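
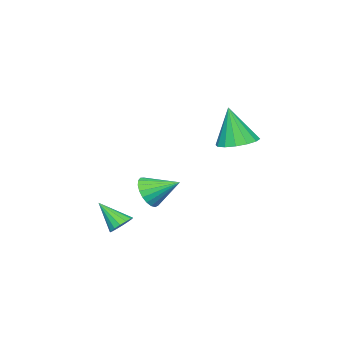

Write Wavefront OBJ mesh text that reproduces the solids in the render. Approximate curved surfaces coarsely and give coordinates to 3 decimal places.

v -0.807 2.797 2.535
v -0.314 1.944 2.312
v -0.753 2.303 4.545
v 0.06 2.301 2.39
v 0.202 2.79 2.506
v 0.074 3.281 2.631
v -0.29 3.643 2.73
v -0.793 3.778 2.777
v -1.3 3.65 2.759
v -1.674 3.294 2.681
v -1.817 2.805 2.564
v -1.688 2.313 2.44
v -1.324 1.952 2.341
v -0.821 1.817 2.294
v 2.535 -1.183 -2.474
v 2.949 -1.514 -2.868
v 2.685 -2.357 -1.326
v 3.149 -1.308 -2.683
v 3.184 -1.068 -2.442
v 3.046 -0.859 -2.21
v 2.771 -0.736 -2.049
v 2.432 -0.734 -2.002
v 2.122 -0.851 -2.081
v 1.922 -1.057 -2.266
v 1.886 -1.297 -2.507
v 2.024 -1.506 -2.739
v 2.3 -1.629 -2.9
v 2.638 -1.632 -2.947
v -1.584 -2.752 -2.142
v -0.711 -2.643 -1.757
v -2.116 -1.328 -1.338
v -0.678 -2.438 -2.098
v -0.801 -2.287 -2.446
v -1.059 -2.217 -2.742
v -1.408 -2.239 -2.934
v -1.788 -2.35 -2.99
v -2.132 -2.53 -2.898
v -2.381 -2.749 -2.676
v -2.493 -2.968 -2.362
v -2.447 -3.15 -2.009
v -2.252 -3.263 -1.68
v -1.942 -3.288 -1.43
v -1.569 -3.22 -1.304
v -1.199 -3.071 -1.322
v -0.896 -2.867 -1.483
f 2 1 4
f 2 4 3
f 4 1 5
f 4 5 3
f 5 1 6
f 5 6 3
f 6 1 7
f 6 7 3
f 7 1 8
f 7 8 3
f 8 1 9
f 8 9 3
f 9 1 10
f 9 10 3
f 10 1 11
f 10 11 3
f 11 1 12
f 11 12 3
f 12 1 13
f 12 13 3
f 13 1 14
f 13 14 3
f 14 1 2
f 14 2 3
f 16 15 18
f 16 18 17
f 18 15 19
f 18 19 17
f 19 15 20
f 19 20 17
f 20 15 21
f 20 21 17
f 21 15 22
f 21 22 17
f 22 15 23
f 22 23 17
f 23 15 24
f 23 24 17
f 24 15 25
f 24 25 17
f 25 15 26
f 25 26 17
f 26 15 27
f 26 27 17
f 27 15 28
f 27 28 17
f 28 15 16
f 28 16 17
f 30 29 32
f 30 32 31
f 32 29 33
f 32 33 31
f 33 29 34
f 33 34 31
f 34 29 35
f 34 35 31
f 35 29 36
f 35 36 31
f 36 29 37
f 36 37 31
f 37 29 38
f 37 38 31
f 38 29 39
f 38 39 31
f 39 29 40
f 39 40 31
f 40 29 41
f 40 41 31
f 41 29 42
f 41 42 31
f 42 29 43
f 42 43 31
f 43 29 44
f 43 44 31
f 44 29 45
f 44 45 31
f 45 29 30
f 45 30 31



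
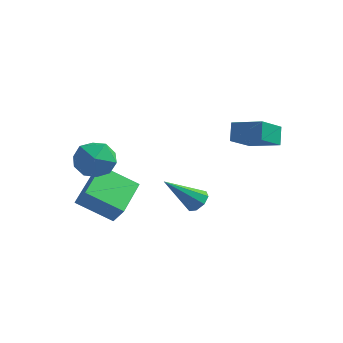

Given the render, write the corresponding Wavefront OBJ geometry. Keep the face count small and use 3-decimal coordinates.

v 1.785 -1.314 -2.874
v 2.288 -1.285 -2.448
v 0.615 -2.306 -1.426
v 1.985 -0.882 -2.417
v 1.565 -0.732 -2.654
v 1.274 -0.923 -3.02
v 1.282 -1.343 -3.3
v 1.585 -1.746 -3.332
v 2.005 -1.896 -3.095
v 2.297 -1.705 -2.729
v 1.963 3.691 -1.662
v 1.659 2.23 -0.729
v 1.733 4.292 -0.795
v 1.429 2.832 0.138
v 3.531 3.648 -1.218
v 3.227 2.188 -0.285
v 3.301 4.25 -0.351
v 2.997 2.789 0.582
v -1.995 -2.211 -4.688
v -3.639 -2.797 -3.612
v -2.31 -0.143 -4.042
v -3.954 -0.728 -2.967
v -1.346 -2.392 -3.793
v -2.99 -2.977 -2.718
v -1.661 -0.323 -3.148
v -3.305 -0.909 -2.072
v -3.361 -1.545 -0.289
v -2.334 -1.33 -0.799
v -3.326 -3.31 -0.961
v -2.299 -3.095 -1.471
v -2.371 -3.153 -0.308
v -2.393 -2.063 0.107
v -3.267 -2.577 -1.867
v -3.289 -1.487 -1.452
v -2.276 -1.968 -1.775
v -1.722 -2.324 -0.811
v -3.938 -2.316 -0.949
v -3.384 -2.672 0.015
f 2 1 4
f 2 4 3
f 4 1 5
f 4 5 3
f 5 1 6
f 5 6 3
f 6 1 7
f 6 7 3
f 7 1 8
f 7 8 3
f 8 1 9
f 8 9 3
f 9 1 10
f 9 10 3
f 10 1 2
f 10 2 3
f 12 14 11
f 15 12 11
f 11 14 13
f 13 15 11
f 12 18 14
f 16 12 15
f 16 18 12
f 14 18 13
f 17 15 13
f 13 18 17
f 17 16 15
f 18 16 17
f 20 22 19
f 23 20 19
f 19 22 21
f 21 23 19
f 20 26 22
f 24 20 23
f 24 26 20
f 22 26 21
f 25 23 21
f 21 26 25
f 25 24 23
f 26 24 25
f 27 38 32
f 27 32 28
f 27 28 34
f 27 34 37
f 27 37 38
f 28 32 36
f 32 38 31
f 38 37 29
f 37 34 33
f 34 28 35
f 30 36 31
f 30 31 29
f 30 29 33
f 30 33 35
f 30 35 36
f 31 36 32
f 29 31 38
f 33 29 37
f 35 33 34
f 36 35 28



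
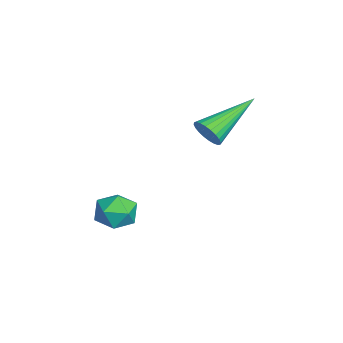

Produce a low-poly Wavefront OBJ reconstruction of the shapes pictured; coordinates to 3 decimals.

v -1.537 -0.552 0.753
v -1.296 -0.215 0.439
v -2.463 0.852 1.547
v -1.46 -0.262 0.329
v -1.636 -0.352 0.283
v -1.797 -0.473 0.309
v -1.919 -0.605 0.403
v -1.982 -0.73 0.55
v -1.978 -0.828 0.728
v -1.906 -0.884 0.909
v -1.779 -0.889 1.067
v -1.614 -0.843 1.177
v -1.439 -0.753 1.222
v -1.278 -0.632 1.196
v -1.156 -0.499 1.103
v -1.093 -0.374 0.956
v -1.097 -0.276 0.778
v -1.169 -0.221 0.596
v -0.935 -2.781 -1.869
v -0.599 -2.544 -1.336
v -0.381 -3.716 -1.804
v -0.045 -3.479 -1.271
v -0.701 -3.622 -1.219
v -1.043 -3.044 -1.26
v 0.063 -3.216 -1.88
v -0.279 -2.638 -1.921
v 0.018 -2.813 -1.343
v -0.454 -3.064 -0.934
v -0.526 -3.196 -2.206
v -0.998 -3.447 -1.797
f 2 1 4
f 2 4 3
f 4 1 5
f 4 5 3
f 5 1 6
f 5 6 3
f 6 1 7
f 6 7 3
f 7 1 8
f 7 8 3
f 8 1 9
f 8 9 3
f 9 1 10
f 9 10 3
f 10 1 11
f 10 11 3
f 11 1 12
f 11 12 3
f 12 1 13
f 12 13 3
f 13 1 14
f 13 14 3
f 14 1 15
f 14 15 3
f 15 1 16
f 15 16 3
f 16 1 17
f 16 17 3
f 17 1 18
f 17 18 3
f 18 1 2
f 18 2 3
f 19 30 24
f 19 24 20
f 19 20 26
f 19 26 29
f 19 29 30
f 20 24 28
f 24 30 23
f 30 29 21
f 29 26 25
f 26 20 27
f 22 28 23
f 22 23 21
f 22 21 25
f 22 25 27
f 22 27 28
f 23 28 24
f 21 23 30
f 25 21 29
f 27 25 26
f 28 27 20



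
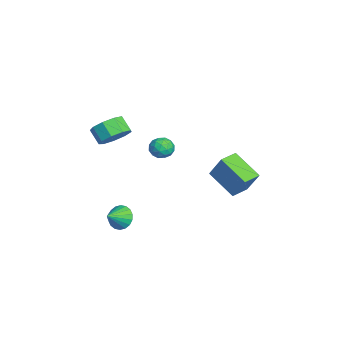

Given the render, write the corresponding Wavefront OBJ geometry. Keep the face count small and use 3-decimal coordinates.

v -3.349 0.149 2.986
v -2.806 0.293 2.495
v -3.234 -1.033 2.765
v -2.691 -0.889 2.274
v -2.574 -0.778 3.003
v -2.645 -0.047 3.139
v -3.395 -0.693 2.121
v -3.466 0.038 2.257
v -2.834 -0.227 1.96
v -2.327 -0.279 2.505
v -3.713 -0.461 2.755
v -3.206 -0.513 3.3
v -3.088 0.325 2.76
v -2.952 -1.065 2.5
v -2.884 -1 2.929
v -2.565 -0.915 2.64
v -2.993 0.125 3.139
v -2.674 0.21 2.85
v -2.538 -0.42 3.149
v -3.366 -0.95 2.41
v -3.047 -0.865 2.121
v -3.475 0.175 2.62
v -3.156 0.26 2.331
v -3.502 -0.32 2.111
v -2.785 0.104 2.157
v -2.717 -0.591 2.027
v -3.131 -0.476 1.937
v -3.173 -0.046 2.017
v -2.487 0.073 2.477
v -2.419 -0.622 2.348
v -2.351 -0.556 2.776
v -2.392 -0.127 2.856
v -2.503 -0.233 2.163
v -3.621 -0.118 2.912
v -3.553 -0.813 2.783
v -3.648 -0.613 2.404
v -3.689 -0.184 2.484
v -3.323 -0.149 3.233
v -3.255 -0.844 3.103
v -2.867 -0.694 3.243
v -2.909 -0.264 3.323
v -3.537 -0.507 3.097
v -1.585 3.334 -0.484
v -2.887 2.197 0.542
v -2.326 4.199 -0.466
v -3.628 3.062 0.559
v -0.892 3.898 1.021
v -2.194 2.761 2.046
v -1.633 4.763 1.038
v -2.935 3.626 2.064
v 0.482 -2.823 -0.464
v 1 -2.226 -0.335
v 1.178 -3.557 0.144
v 0.781 -2.203 -0.055
v 0.502 -2.302 0.143
v 0.22 -2.504 0.222
v -0.01 -2.77 0.164
v -0.143 -3.045 -0.018
v -0.152 -3.277 -0.288
v -0.035 -3.419 -0.593
v 0.184 -3.442 -0.872
v 0.463 -3.343 -1.071
v 0.745 -3.141 -1.149
v 0.975 -2.876 -1.092
v 1.108 -2.6 -0.91
v 1.117 -2.368 -0.64
v -3.31 -2.824 3.409
v -2.673 -3.585 3.535
v -3.334 -4.017 4.258
v -3.97 -3.256 4.131
v -2.525 -3.08 3.973
v -3.185 -3.512 4.695
v -2.744 -2.456 4.146
v -3.404 -2.888 4.869
v -3.228 -2.004 3.975
v -3.888 -2.436 4.697
v -3.75 -1.935 3.538
v -4.41 -2.368 4.261
v -4.066 -2.283 3.041
v -4.727 -2.715 3.764
v -4.029 -2.883 2.716
v -4.689 -3.316 3.439
v -3.655 -3.456 2.715
v -4.315 -3.889 3.438
v -3.12 -3.733 3.039
v -3.78 -4.165 3.761
f 1 38 17
f 38 12 41
f 17 41 6
f 38 41 17
f 1 17 13
f 17 6 18
f 13 18 2
f 17 18 13
f 1 13 22
f 13 2 23
f 22 23 8
f 13 23 22
f 1 22 34
f 22 8 37
f 34 37 11
f 22 37 34
f 1 34 38
f 34 11 42
f 38 42 12
f 34 42 38
f 2 18 29
f 18 6 32
f 29 32 10
f 18 32 29
f 6 41 19
f 41 12 40
f 19 40 5
f 41 40 19
f 12 42 39
f 42 11 35
f 39 35 3
f 42 35 39
f 11 37 36
f 37 8 24
f 36 24 7
f 37 24 36
f 8 23 28
f 23 2 25
f 28 25 9
f 23 25 28
f 4 30 16
f 30 10 31
f 16 31 5
f 30 31 16
f 4 16 14
f 16 5 15
f 14 15 3
f 16 15 14
f 4 14 21
f 14 3 20
f 21 20 7
f 14 20 21
f 4 21 26
f 21 7 27
f 26 27 9
f 21 27 26
f 4 26 30
f 26 9 33
f 30 33 10
f 26 33 30
f 5 31 19
f 31 10 32
f 19 32 6
f 31 32 19
f 3 15 39
f 15 5 40
f 39 40 12
f 15 40 39
f 7 20 36
f 20 3 35
f 36 35 11
f 20 35 36
f 9 27 28
f 27 7 24
f 28 24 8
f 27 24 28
f 10 33 29
f 33 9 25
f 29 25 2
f 33 25 29
f 44 46 43
f 47 44 43
f 43 46 45
f 45 47 43
f 44 50 46
f 48 44 47
f 48 50 44
f 46 50 45
f 49 47 45
f 45 50 49
f 49 48 47
f 50 48 49
f 52 51 54
f 52 54 53
f 54 51 55
f 54 55 53
f 55 51 56
f 55 56 53
f 56 51 57
f 56 57 53
f 57 51 58
f 57 58 53
f 58 51 59
f 58 59 53
f 59 51 60
f 59 60 53
f 60 51 61
f 60 61 53
f 61 51 62
f 61 62 53
f 62 51 63
f 62 63 53
f 63 51 64
f 63 64 53
f 64 51 65
f 64 65 53
f 65 51 66
f 65 66 53
f 66 51 52
f 66 52 53
f 68 67 71
f 68 71 69
f 69 71 72
f 69 72 70
f 71 67 73
f 71 73 72
f 72 73 74
f 72 74 70
f 73 67 75
f 73 75 74
f 74 75 76
f 74 76 70
f 75 67 77
f 75 77 76
f 76 77 78
f 76 78 70
f 77 67 79
f 77 79 78
f 78 79 80
f 78 80 70
f 79 67 81
f 79 81 80
f 80 81 82
f 80 82 70
f 81 67 83
f 81 83 82
f 82 83 84
f 82 84 70
f 83 67 85
f 83 85 84
f 84 85 86
f 84 86 70
f 85 67 68
f 85 68 86
f 86 68 69
f 86 69 70



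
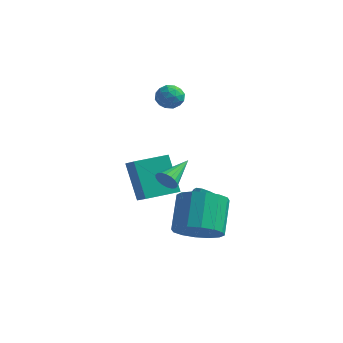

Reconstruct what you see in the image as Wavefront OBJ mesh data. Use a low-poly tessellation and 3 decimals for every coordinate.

v -3.533 4.588 3.895
v -3.025 4.256 4.161
v -3.795 3.724 3.319
v -3.287 3.392 3.585
v -3.809 3.555 3.959
v -3.647 4.089 4.315
v -3.173 3.891 3.165
v -3.011 4.425 3.521
v -2.803 3.825 3.71
v -3.196 3.618 4.201
v -3.624 4.362 3.279
v -4.017 4.155 3.77
v -3.256 4.498 4.079
v -3.564 3.482 3.401
v -3.871 3.578 3.621
v -3.573 3.383 3.778
v -3.621 4.4 4.169
v -3.323 4.205 4.326
v -3.784 3.792 4.207
v -3.497 3.775 3.154
v -3.199 3.58 3.311
v -3.247 4.597 3.702
v -2.949 4.402 3.859
v -3.036 4.188 3.273
v -2.827 4.05 3.97
v -2.981 3.542 3.631
v -2.914 3.835 3.384
v -2.818 4.149 3.594
v -3.058 3.928 4.259
v -3.212 3.42 3.92
v -3.519 3.515 4.14
v -3.424 3.829 4.349
v -2.927 3.674 3.993
v -3.608 4.56 3.56
v -3.762 4.052 3.221
v -3.396 4.151 3.131
v -3.301 4.465 3.34
v -3.839 4.438 3.849
v -3.993 3.93 3.51
v -4.002 3.831 3.886
v -3.906 4.145 4.096
v -3.893 4.306 3.487
v -3.288 2.046 -1.371
v -4.198 2.507 0.349
v -4.105 2.59 -1.95
v -5.015 3.051 -0.23
v -2.465 3.369 -1.29
v -3.375 3.83 0.43
v -3.282 3.913 -1.869
v -4.192 4.374 -0.149
v 0.584 0.047 -1.181
v 1.447 0.621 -1.344
v 0.94 1.748 -0.062
v 0.076 1.173 0.101
v 1.073 0.832 -1.677
v 0.566 1.958 -0.395
v 0.568 0.832 -1.877
v 0.061 1.959 -0.596
v 0.067 0.622 -1.891
v -0.44 1.749 -0.609
v -0.296 0.258 -1.714
v -0.803 1.384 -0.432
v -0.423 -0.163 -1.395
v -0.93 0.963 -0.113
v -0.28 -0.528 -1.018
v -0.787 0.599 0.264
v 0.094 -0.738 -0.685
v -0.413 0.388 0.597
v 0.599 -0.739 -0.484
v 0.092 0.388 0.797
v 1.1 -0.529 -0.471
v 0.593 0.598 0.811
v 1.463 -0.164 -0.648
v 0.956 0.962 0.634
v 1.59 0.257 -0.967
v 1.083 1.383 0.315
v -1.693 1.213 0.519
v -1.366 1.05 0.903
v -1.627 2.667 1.081
v -1.218 1.11 0.73
v -1.163 1.191 0.515
v -1.214 1.276 0.301
v -1.359 1.349 0.13
v -1.57 1.394 0.036
v -1.806 1.404 0.038
v -2.019 1.377 0.135
v -2.168 1.316 0.308
v -2.222 1.236 0.522
v -2.172 1.151 0.737
v -2.027 1.078 0.908
v -1.815 1.032 1.002
v -1.58 1.022 1
v -0.765 1.702 -1.708
v -0.176 1.325 -1.28
v -0.047 2.5 -0.423
v -0.635 2.878 -0.852
v 0.019 1.511 -1.564
v 0.149 2.686 -0.708
v 0.036 1.741 -1.882
v 0.165 2.916 -1.026
v -0.132 1.962 -2.16
v -0.002 3.137 -1.304
v -0.444 2.123 -2.335
v -0.314 3.299 -1.478
v -0.83 2.188 -2.365
v -0.7 3.364 -1.509
v -1.201 2.142 -2.246
v -1.071 3.317 -1.389
v -1.472 1.995 -2.003
v -1.342 3.17 -1.147
v -1.581 1.781 -1.693
v -1.451 2.956 -0.836
v -1.503 1.549 -1.386
v -1.373 2.724 -0.529
v -1.256 1.352 -1.153
v -1.126 2.527 -0.297
v -0.897 1.235 -1.047
v -0.767 2.411 -0.191
v -0.507 1.226 -1.093
v -0.377 2.401 -0.237
f 1 38 17
f 38 12 41
f 17 41 6
f 38 41 17
f 1 17 13
f 17 6 18
f 13 18 2
f 17 18 13
f 1 13 22
f 13 2 23
f 22 23 8
f 13 23 22
f 1 22 34
f 22 8 37
f 34 37 11
f 22 37 34
f 1 34 38
f 34 11 42
f 38 42 12
f 34 42 38
f 2 18 29
f 18 6 32
f 29 32 10
f 18 32 29
f 6 41 19
f 41 12 40
f 19 40 5
f 41 40 19
f 12 42 39
f 42 11 35
f 39 35 3
f 42 35 39
f 11 37 36
f 37 8 24
f 36 24 7
f 37 24 36
f 8 23 28
f 23 2 25
f 28 25 9
f 23 25 28
f 4 30 16
f 30 10 31
f 16 31 5
f 30 31 16
f 4 16 14
f 16 5 15
f 14 15 3
f 16 15 14
f 4 14 21
f 14 3 20
f 21 20 7
f 14 20 21
f 4 21 26
f 21 7 27
f 26 27 9
f 21 27 26
f 4 26 30
f 26 9 33
f 30 33 10
f 26 33 30
f 5 31 19
f 31 10 32
f 19 32 6
f 31 32 19
f 3 15 39
f 15 5 40
f 39 40 12
f 15 40 39
f 7 20 36
f 20 3 35
f 36 35 11
f 20 35 36
f 9 27 28
f 27 7 24
f 28 24 8
f 27 24 28
f 10 33 29
f 33 9 25
f 29 25 2
f 33 25 29
f 44 46 43
f 47 44 43
f 43 46 45
f 45 47 43
f 44 50 46
f 48 44 47
f 48 50 44
f 46 50 45
f 49 47 45
f 45 50 49
f 49 48 47
f 50 48 49
f 52 51 55
f 52 55 53
f 53 55 56
f 53 56 54
f 55 51 57
f 55 57 56
f 56 57 58
f 56 58 54
f 57 51 59
f 57 59 58
f 58 59 60
f 58 60 54
f 59 51 61
f 59 61 60
f 60 61 62
f 60 62 54
f 61 51 63
f 61 63 62
f 62 63 64
f 62 64 54
f 63 51 65
f 63 65 64
f 64 65 66
f 64 66 54
f 65 51 67
f 65 67 66
f 66 67 68
f 66 68 54
f 67 51 69
f 67 69 68
f 68 69 70
f 68 70 54
f 69 51 71
f 69 71 70
f 70 71 72
f 70 72 54
f 71 51 73
f 71 73 72
f 72 73 74
f 72 74 54
f 73 51 75
f 73 75 74
f 74 75 76
f 74 76 54
f 75 51 52
f 75 52 76
f 76 52 53
f 76 53 54
f 78 77 80
f 78 80 79
f 80 77 81
f 80 81 79
f 81 77 82
f 81 82 79
f 82 77 83
f 82 83 79
f 83 77 84
f 83 84 79
f 84 77 85
f 84 85 79
f 85 77 86
f 85 86 79
f 86 77 87
f 86 87 79
f 87 77 88
f 87 88 79
f 88 77 89
f 88 89 79
f 89 77 90
f 89 90 79
f 90 77 91
f 90 91 79
f 91 77 92
f 91 92 79
f 92 77 78
f 92 78 79
f 94 93 97
f 94 97 95
f 95 97 98
f 95 98 96
f 97 93 99
f 97 99 98
f 98 99 100
f 98 100 96
f 99 93 101
f 99 101 100
f 100 101 102
f 100 102 96
f 101 93 103
f 101 103 102
f 102 103 104
f 102 104 96
f 103 93 105
f 103 105 104
f 104 105 106
f 104 106 96
f 105 93 107
f 105 107 106
f 106 107 108
f 106 108 96
f 107 93 109
f 107 109 108
f 108 109 110
f 108 110 96
f 109 93 111
f 109 111 110
f 110 111 112
f 110 112 96
f 111 93 113
f 111 113 112
f 112 113 114
f 112 114 96
f 113 93 115
f 113 115 114
f 114 115 116
f 114 116 96
f 115 93 117
f 115 117 116
f 116 117 118
f 116 118 96
f 117 93 119
f 117 119 118
f 118 119 120
f 118 120 96
f 119 93 94
f 119 94 120
f 120 94 95
f 120 95 96



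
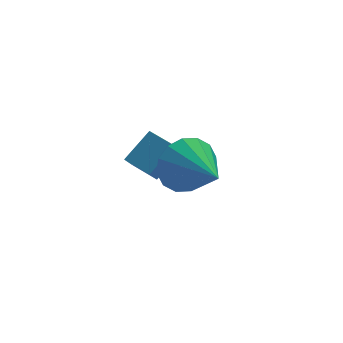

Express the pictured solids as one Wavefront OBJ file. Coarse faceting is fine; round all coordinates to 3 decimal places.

v 0.104 -2.521 2.468
v 0.619 -2.824 1.568
v 0.196 -4.399 3.152
v 1.024 -2.675 1.923
v 1.183 -2.485 2.424
v 1.053 -2.304 2.937
v 0.668 -2.182 3.324
v 0.133 -2.151 3.482
v -0.41 -2.218 3.368
v -0.815 -2.368 3.013
v -0.974 -2.558 2.512
v -0.844 -2.738 1.999
v -0.459 -2.861 1.612
v 0.076 -2.892 1.454
v -0.267 -0.68 0.769
v 0.813 -0.395 1.613
v -0.704 0.28 1.004
v 0.376 0.564 1.848
v 0.204 -0.284 0.032
v 1.284 0 0.876
v -0.233 0.675 0.267
v 0.847 0.96 1.111
f 2 1 4
f 2 4 3
f 4 1 5
f 4 5 3
f 5 1 6
f 5 6 3
f 6 1 7
f 6 7 3
f 7 1 8
f 7 8 3
f 8 1 9
f 8 9 3
f 9 1 10
f 9 10 3
f 10 1 11
f 10 11 3
f 11 1 12
f 11 12 3
f 12 1 13
f 12 13 3
f 13 1 14
f 13 14 3
f 14 1 2
f 14 2 3
f 16 18 15
f 19 16 15
f 15 18 17
f 17 19 15
f 16 22 18
f 20 16 19
f 20 22 16
f 18 22 17
f 21 19 17
f 17 22 21
f 21 20 19
f 22 20 21



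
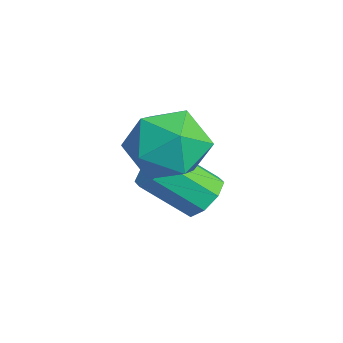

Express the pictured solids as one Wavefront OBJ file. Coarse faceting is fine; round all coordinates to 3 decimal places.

v 0.502 1.678 -0.688
v 1.262 1.399 -1.439
v 0.958 0.261 0.299
v 1.718 -0.018 -0.452
v 1.857 0.887 0.165
v 1.575 1.763 -0.445
v 0.645 -0.103 -0.695
v 0.363 0.773 -1.305
v 1.35 0.299 -1.443
v 2.1 0.911 -0.912
v 0.12 0.749 -0.228
v 0.87 1.361 0.303
v 0.496 1.929 -2.977
v 1.047 2.067 -2.603
v 0.635 0.969 -1.59
v 0.084 0.831 -1.963
v 0.635 2.352 -2.462
v 0.222 1.254 -1.449
v 0.142 2.389 -2.623
v -0.271 1.291 -1.61
v -0.144 2.157 -2.991
v -0.557 1.059 -1.978
v -0.055 1.791 -3.35
v -0.467 0.693 -2.337
v 0.358 1.506 -3.491
v -0.055 0.408 -2.478
v 0.851 1.469 -3.33
v 0.438 0.371 -2.317
v 1.137 1.701 -2.962
v 0.724 0.603 -1.949
f 1 12 6
f 1 6 2
f 1 2 8
f 1 8 11
f 1 11 12
f 2 6 10
f 6 12 5
f 12 11 3
f 11 8 7
f 8 2 9
f 4 10 5
f 4 5 3
f 4 3 7
f 4 7 9
f 4 9 10
f 5 10 6
f 3 5 12
f 7 3 11
f 9 7 8
f 10 9 2
f 14 13 17
f 14 17 15
f 15 17 18
f 15 18 16
f 17 13 19
f 17 19 18
f 18 19 20
f 18 20 16
f 19 13 21
f 19 21 20
f 20 21 22
f 20 22 16
f 21 13 23
f 21 23 22
f 22 23 24
f 22 24 16
f 23 13 25
f 23 25 24
f 24 25 26
f 24 26 16
f 25 13 27
f 25 27 26
f 26 27 28
f 26 28 16
f 27 13 29
f 27 29 28
f 28 29 30
f 28 30 16
f 29 13 14
f 29 14 30
f 30 14 15
f 30 15 16



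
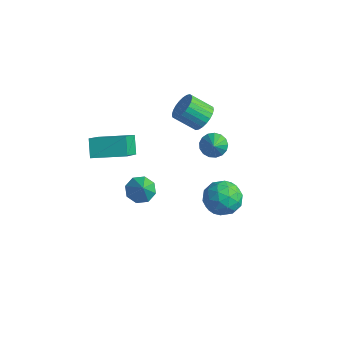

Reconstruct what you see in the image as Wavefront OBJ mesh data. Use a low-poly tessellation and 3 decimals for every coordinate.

v 0.117 1.031 -2.066
v 0.976 1.805 -1.751
v 1.464 -0.185 -2.749
v 2.323 0.589 -2.434
v 1.698 0.012 -1.59
v 0.865 0.764 -1.168
v 1.575 0.856 -3.332
v 0.742 1.608 -2.91
v 1.877 1.698 -2.533
v 1.952 1.176 -1.457
v 0.488 0.444 -3.043
v 0.563 -0.078 -1.967
v 0.428 1.525 -1.848
v 2.012 0.095 -2.652
v 1.644 -0.244 -2.156
v 2.149 0.211 -1.971
v 0.363 0.912 -1.506
v 0.867 1.368 -1.32
v 1.292 0.314 -1.226
v 1.573 0.252 -3.18
v 2.077 0.708 -2.994
v 0.291 1.409 -2.529
v 0.796 1.864 -2.344
v 1.148 1.306 -3.274
v 1.462 1.917 -2.123
v 2.255 1.202 -2.525
v 1.815 1.359 -3.053
v 1.325 1.801 -2.804
v 1.507 1.61 -1.49
v 2.299 0.895 -1.892
v 1.931 0.556 -1.396
v 1.442 0.998 -1.148
v 2.037 1.547 -1.95
v 0.141 0.725 -2.608
v 0.933 0.01 -3.01
v 0.998 0.622 -3.352
v 0.509 1.064 -3.104
v 0.185 0.418 -1.975
v 0.978 -0.297 -2.377
v 1.115 -0.181 -1.696
v 0.625 0.261 -1.447
v 0.403 0.073 -2.55
v -4.286 -3.19 0.802
v -3.595 -4.56 2.192
v -4.937 -2.618 1.689
v -4.247 -3.988 3.079
v -2.673 -1.972 1.201
v -1.983 -3.342 2.591
v -3.325 -1.4 2.088
v -2.634 -2.77 3.478
v 1.045 0.182 3.054
v 1.601 0.727 3.088
v 1.895 -0.762 4.286
v 1.353 0.838 3.343
v 1.034 0.798 3.533
v 0.717 0.617 3.613
v 0.476 0.336 3.565
v 0.364 0.02 3.4
v 0.409 -0.258 3.155
v 0.599 -0.436 2.888
v 0.892 -0.472 2.658
v 1.219 -0.359 2.519
v 1.506 -0.121 2.503
v 1.688 0.186 2.613
v 1.722 0.492 2.824
v -3.968 -0.361 -4.437
v -3.246 0.144 -4.663
v -3.232 -0.899 -3.283
v -3.679 0.477 -4.231
v -4.282 0.319 -3.919
v -4.701 -0.237 -3.911
v -4.691 -0.866 -4.211
v -4.257 -1.199 -4.642
v -3.655 -1.041 -4.954
v -3.236 -0.485 -4.962
v -2.46 3.262 0.772
v -1.774 3.053 1.348
v -2.774 2.35 2.285
v -3.46 2.558 1.708
v -1.878 3.372 1.476
v -2.878 2.669 2.412
v -2.071 3.674 1.497
v -3.071 2.971 2.433
v -2.323 3.913 1.407
v -3.324 3.21 2.343
v -2.596 4.053 1.22
v -3.596 3.35 2.157
v -2.848 4.073 0.966
v -3.849 3.369 1.902
v -3.041 3.969 0.682
v -4.042 3.266 1.618
v -3.146 3.757 0.411
v -4.146 3.054 1.347
v -3.146 3.47 0.195
v -4.146 2.767 1.132
v -3.042 3.151 0.068
v -4.042 2.448 1.004
v -2.849 2.849 0.047
v -3.849 2.146 0.983
v -2.596 2.61 0.137
v -3.597 1.907 1.073
v -2.324 2.47 0.323
v -3.324 1.767 1.26
v -2.071 2.451 0.578
v -3.072 1.747 1.514
v -1.878 2.554 0.862
v -2.879 1.851 1.798
v -1.774 2.766 1.133
v -2.774 2.063 2.069
f 1 38 17
f 38 12 41
f 17 41 6
f 38 41 17
f 1 17 13
f 17 6 18
f 13 18 2
f 17 18 13
f 1 13 22
f 13 2 23
f 22 23 8
f 13 23 22
f 1 22 34
f 22 8 37
f 34 37 11
f 22 37 34
f 1 34 38
f 34 11 42
f 38 42 12
f 34 42 38
f 2 18 29
f 18 6 32
f 29 32 10
f 18 32 29
f 6 41 19
f 41 12 40
f 19 40 5
f 41 40 19
f 12 42 39
f 42 11 35
f 39 35 3
f 42 35 39
f 11 37 36
f 37 8 24
f 36 24 7
f 37 24 36
f 8 23 28
f 23 2 25
f 28 25 9
f 23 25 28
f 4 30 16
f 30 10 31
f 16 31 5
f 30 31 16
f 4 16 14
f 16 5 15
f 14 15 3
f 16 15 14
f 4 14 21
f 14 3 20
f 21 20 7
f 14 20 21
f 4 21 26
f 21 7 27
f 26 27 9
f 21 27 26
f 4 26 30
f 26 9 33
f 30 33 10
f 26 33 30
f 5 31 19
f 31 10 32
f 19 32 6
f 31 32 19
f 3 15 39
f 15 5 40
f 39 40 12
f 15 40 39
f 7 20 36
f 20 3 35
f 36 35 11
f 20 35 36
f 9 27 28
f 27 7 24
f 28 24 8
f 27 24 28
f 10 33 29
f 33 9 25
f 29 25 2
f 33 25 29
f 44 46 43
f 47 44 43
f 43 46 45
f 45 47 43
f 44 50 46
f 48 44 47
f 48 50 44
f 46 50 45
f 49 47 45
f 45 50 49
f 49 48 47
f 50 48 49
f 52 51 54
f 52 54 53
f 54 51 55
f 54 55 53
f 55 51 56
f 55 56 53
f 56 51 57
f 56 57 53
f 57 51 58
f 57 58 53
f 58 51 59
f 58 59 53
f 59 51 60
f 59 60 53
f 60 51 61
f 60 61 53
f 61 51 62
f 61 62 53
f 62 51 63
f 62 63 53
f 63 51 64
f 63 64 53
f 64 51 65
f 64 65 53
f 65 51 52
f 65 52 53
f 67 66 69
f 67 69 68
f 69 66 70
f 69 70 68
f 70 66 71
f 70 71 68
f 71 66 72
f 71 72 68
f 72 66 73
f 72 73 68
f 73 66 74
f 73 74 68
f 74 66 75
f 74 75 68
f 75 66 67
f 75 67 68
f 77 76 80
f 77 80 78
f 78 80 81
f 78 81 79
f 80 76 82
f 80 82 81
f 81 82 83
f 81 83 79
f 82 76 84
f 82 84 83
f 83 84 85
f 83 85 79
f 84 76 86
f 84 86 85
f 85 86 87
f 85 87 79
f 86 76 88
f 86 88 87
f 87 88 89
f 87 89 79
f 88 76 90
f 88 90 89
f 89 90 91
f 89 91 79
f 90 76 92
f 90 92 91
f 91 92 93
f 91 93 79
f 92 76 94
f 92 94 93
f 93 94 95
f 93 95 79
f 94 76 96
f 94 96 95
f 95 96 97
f 95 97 79
f 96 76 98
f 96 98 97
f 97 98 99
f 97 99 79
f 98 76 100
f 98 100 99
f 99 100 101
f 99 101 79
f 100 76 102
f 100 102 101
f 101 102 103
f 101 103 79
f 102 76 104
f 102 104 103
f 103 104 105
f 103 105 79
f 104 76 106
f 104 106 105
f 105 106 107
f 105 107 79
f 106 76 108
f 106 108 107
f 107 108 109
f 107 109 79
f 108 76 77
f 108 77 109
f 109 77 78
f 109 78 79



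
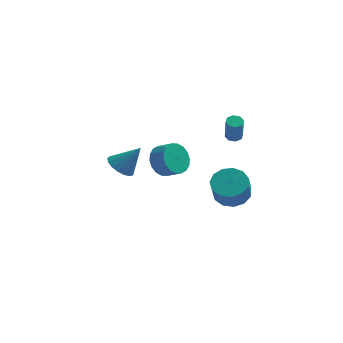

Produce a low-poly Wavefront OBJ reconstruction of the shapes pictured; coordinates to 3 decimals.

v -2.463 3.066 -1.989
v -1.739 3.225 -2.567
v -1.337 3.234 -0.531
v -1.904 3.636 -2.486
v -2.198 3.916 -2.292
v -2.552 4.001 -2.028
v -2.886 3.872 -1.755
v -3.123 3.559 -1.536
v -3.209 3.133 -1.42
v -3.124 2.691 -1.435
v -2.888 2.335 -1.577
v -2.554 2.147 -1.813
v -2.2 2.17 -2.09
v -1.906 2.397 -2.343
v -1.739 2.778 -2.515
v 4.048 -3.421 0.661
v 4.712 -4.131 0.322
v 4.596 -4.85 1.599
v 3.932 -4.139 1.939
v 5.03 -3.721 0.581
v 4.914 -4.439 1.859
v 5.036 -3.215 0.866
v 4.921 -3.934 2.144
v 4.728 -2.775 1.086
v 4.613 -3.494 2.364
v 4.205 -2.54 1.171
v 4.089 -3.258 2.449
v 3.631 -2.584 1.094
v 3.516 -3.303 2.372
v 3.19 -2.894 0.88
v 3.074 -3.613 2.157
v 3.021 -3.371 0.596
v 2.905 -4.09 1.873
v 3.178 -3.864 0.333
v 3.063 -4.583 1.61
v 3.611 -4.216 0.174
v 3.496 -4.935 1.451
v 4.183 -4.316 0.17
v 4.068 -5.034 1.447
v 0.086 0.917 0.009
v 0.757 1.57 -0.444
v 1.545 1.136 0.098
v 0.874 0.483 0.551
v 0.625 1.803 -0.067
v 1.413 1.369 0.475
v 0.387 1.86 0.326
v 1.175 1.427 0.868
v 0.089 1.731 0.656
v 0.877 1.298 1.198
v -0.21 1.441 0.857
v 0.579 1.007 1.399
v -0.449 1.046 0.891
v 0.339 0.613 1.433
v -0.583 0.626 0.75
v 0.205 0.193 1.292
v -0.585 0.264 0.462
v 0.203 -0.17 1.004
v -0.453 0.031 0.085
v 0.335 -0.403 0.627
v -0.215 -0.027 -0.308
v 0.573 -0.46 0.234
v 0.083 0.102 -0.638
v 0.871 -0.331 -0.096
v 0.381 0.393 -0.839
v 1.17 -0.041 -0.297
v 0.621 0.787 -0.873
v 1.409 0.354 -0.331
v 0.755 1.207 -0.732
v 1.543 0.774 -0.19
v 3.935 1.349 1.962
v 4.199 1.751 2.098
v 4.25 1.213 3.593
v 3.985 0.811 3.458
v 3.822 1.806 2.131
v 3.872 1.268 3.626
v 3.511 1.593 2.065
v 3.561 1.055 3.56
v 3.448 1.238 1.939
v 3.498 0.7 3.434
v 3.67 0.947 1.827
v 3.721 0.409 3.322
v 4.048 0.892 1.794
v 4.098 0.354 3.289
v 4.359 1.105 1.86
v 4.409 0.567 3.355
v 4.422 1.46 1.986
v 4.472 0.922 3.481
f 2 1 4
f 2 4 3
f 4 1 5
f 4 5 3
f 5 1 6
f 5 6 3
f 6 1 7
f 6 7 3
f 7 1 8
f 7 8 3
f 8 1 9
f 8 9 3
f 9 1 10
f 9 10 3
f 10 1 11
f 10 11 3
f 11 1 12
f 11 12 3
f 12 1 13
f 12 13 3
f 13 1 14
f 13 14 3
f 14 1 15
f 14 15 3
f 15 1 2
f 15 2 3
f 17 16 20
f 17 20 18
f 18 20 21
f 18 21 19
f 20 16 22
f 20 22 21
f 21 22 23
f 21 23 19
f 22 16 24
f 22 24 23
f 23 24 25
f 23 25 19
f 24 16 26
f 24 26 25
f 25 26 27
f 25 27 19
f 26 16 28
f 26 28 27
f 27 28 29
f 27 29 19
f 28 16 30
f 28 30 29
f 29 30 31
f 29 31 19
f 30 16 32
f 30 32 31
f 31 32 33
f 31 33 19
f 32 16 34
f 32 34 33
f 33 34 35
f 33 35 19
f 34 16 36
f 34 36 35
f 35 36 37
f 35 37 19
f 36 16 38
f 36 38 37
f 37 38 39
f 37 39 19
f 38 16 17
f 38 17 39
f 39 17 18
f 39 18 19
f 41 40 44
f 41 44 42
f 42 44 45
f 42 45 43
f 44 40 46
f 44 46 45
f 45 46 47
f 45 47 43
f 46 40 48
f 46 48 47
f 47 48 49
f 47 49 43
f 48 40 50
f 48 50 49
f 49 50 51
f 49 51 43
f 50 40 52
f 50 52 51
f 51 52 53
f 51 53 43
f 52 40 54
f 52 54 53
f 53 54 55
f 53 55 43
f 54 40 56
f 54 56 55
f 55 56 57
f 55 57 43
f 56 40 58
f 56 58 57
f 57 58 59
f 57 59 43
f 58 40 60
f 58 60 59
f 59 60 61
f 59 61 43
f 60 40 62
f 60 62 61
f 61 62 63
f 61 63 43
f 62 40 64
f 62 64 63
f 63 64 65
f 63 65 43
f 64 40 66
f 64 66 65
f 65 66 67
f 65 67 43
f 66 40 68
f 66 68 67
f 67 68 69
f 67 69 43
f 68 40 41
f 68 41 69
f 69 41 42
f 69 42 43
f 71 70 74
f 71 74 72
f 72 74 75
f 72 75 73
f 74 70 76
f 74 76 75
f 75 76 77
f 75 77 73
f 76 70 78
f 76 78 77
f 77 78 79
f 77 79 73
f 78 70 80
f 78 80 79
f 79 80 81
f 79 81 73
f 80 70 82
f 80 82 81
f 81 82 83
f 81 83 73
f 82 70 84
f 82 84 83
f 83 84 85
f 83 85 73
f 84 70 86
f 84 86 85
f 85 86 87
f 85 87 73
f 86 70 71
f 86 71 87
f 87 71 72
f 87 72 73



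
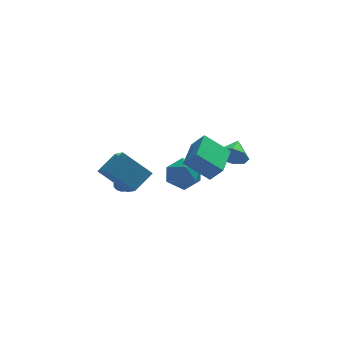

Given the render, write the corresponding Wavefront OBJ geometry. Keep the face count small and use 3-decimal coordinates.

v -2.658 -1.399 -0.06
v -2.356 -2.61 0.736
v -4.204 -0.851 1.361
v -3.902 -2.062 2.157
v -1.618 -0.598 0.763
v -1.316 -1.809 1.559
v -3.164 -0.05 2.184
v -2.862 -1.261 2.98
v -2.436 2.394 -1.725
v -1.794 2.29 -1.616
v -2.824 1.686 -0.115
v -1.844 2.58 -1.5
v -2.03 2.827 -1.436
v -2.309 2.975 -1.439
v -2.618 2.99 -1.506
v -2.884 2.868 -1.624
v -3.048 2.638 -1.765
v -3.072 2.351 -1.896
v -2.95 2.075 -1.989
v -2.711 1.871 -2.02
v -2.408 1.788 -1.984
v -2.112 1.843 -1.889
v -1.891 2.024 -1.756
v 0.984 3.693 -2.531
v 1.603 4.035 -1.563
v 0.357 2.125 -1.577
v 0.976 2.467 -0.609
v 0.017 3.095 -0.96
v 0.405 4.064 -1.549
v 1.555 2.096 -1.591
v 1.943 3.065 -2.18
v 1.956 3.048 -0.982
v 1.006 3.665 -0.592
v 0.954 2.495 -2.548
v 0.004 3.112 -2.158
v 1.377 -4.706 2.6
v 0.003 -4.397 3.737
v 2.062 -2.81 2.914
v 0.687 -2.501 4.05
v 2.013 -5.079 3.47
v 0.638 -4.77 4.606
v 2.697 -3.183 3.783
v 1.323 -2.874 4.92
v 3.521 1.508 0.622
v 4.22 1.563 -0.063
v 4.019 2.612 1.218
v 3.603 1.944 -0.252
v 2.937 2.07 0.07
v 2.614 1.867 0.715
v 2.822 1.453 1.306
v 3.439 1.072 1.496
v 4.105 0.947 1.173
v 4.428 1.15 0.528
f 2 4 1
f 5 2 1
f 1 4 3
f 3 5 1
f 2 8 4
f 6 2 5
f 6 8 2
f 4 8 3
f 7 5 3
f 3 8 7
f 7 6 5
f 8 6 7
f 10 9 12
f 10 12 11
f 12 9 13
f 12 13 11
f 13 9 14
f 13 14 11
f 14 9 15
f 14 15 11
f 15 9 16
f 15 16 11
f 16 9 17
f 16 17 11
f 17 9 18
f 17 18 11
f 18 9 19
f 18 19 11
f 19 9 20
f 19 20 11
f 20 9 21
f 20 21 11
f 21 9 22
f 21 22 11
f 22 9 23
f 22 23 11
f 23 9 10
f 23 10 11
f 24 35 29
f 24 29 25
f 24 25 31
f 24 31 34
f 24 34 35
f 25 29 33
f 29 35 28
f 35 34 26
f 34 31 30
f 31 25 32
f 27 33 28
f 27 28 26
f 27 26 30
f 27 30 32
f 27 32 33
f 28 33 29
f 26 28 35
f 30 26 34
f 32 30 31
f 33 32 25
f 37 39 36
f 40 37 36
f 36 39 38
f 38 40 36
f 37 43 39
f 41 37 40
f 41 43 37
f 39 43 38
f 42 40 38
f 38 43 42
f 42 41 40
f 43 41 42
f 45 44 47
f 45 47 46
f 47 44 48
f 47 48 46
f 48 44 49
f 48 49 46
f 49 44 50
f 49 50 46
f 50 44 51
f 50 51 46
f 51 44 52
f 51 52 46
f 52 44 53
f 52 53 46
f 53 44 45
f 53 45 46



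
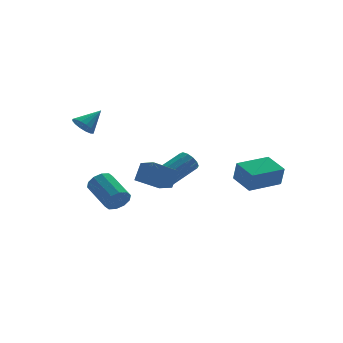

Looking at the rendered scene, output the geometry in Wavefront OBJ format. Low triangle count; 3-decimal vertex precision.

v 1.267 2.759 -2.597
v 1.626 2.462 -3.146
v 3.332 2.983 -2.311
v 2.973 3.281 -1.763
v 1.559 2.848 -3.25
v 3.265 3.369 -2.415
v 1.399 3.206 -3.146
v 3.105 3.728 -2.312
v 1.197 3.423 -2.869
v 2.903 3.944 -2.034
v 1.017 3.428 -2.505
v 2.724 3.95 -1.67
v 0.917 3.222 -2.171
v 2.623 3.743 -1.336
v 0.927 2.868 -1.972
v 2.634 3.39 -1.137
v 1.046 2.48 -1.971
v 2.752 3.002 -1.137
v 1.234 2.181 -2.17
v 2.941 2.702 -1.335
v 1.433 2.065 -2.504
v 3.14 2.586 -1.669
v 1.579 2.17 -2.868
v 3.286 2.691 -2.033
v -0.837 -1.577 -1.532
v -0.573 -2.675 -1.127
v -2.236 -1.612 -0.715
v -1.972 -2.71 -0.31
v -0.288 -1.09 -0.57
v -0.024 -2.188 -0.165
v -1.687 -1.125 0.247
v -1.423 -2.223 0.652
v -3.315 3.108 1.747
v -2.867 3.187 1.138
v -2.145 3.452 2.653
v -3.02 3.544 1.199
v -3.251 3.785 1.407
v -3.5 3.844 1.706
v -3.7 3.706 2.016
v -3.796 3.408 2.254
v -3.763 3.029 2.356
v -3.611 2.672 2.295
v -3.379 2.431 2.087
v -3.13 2.372 1.788
v -2.931 2.51 1.478
v -2.835 2.808 1.24
v -2.138 1.068 -3.242
v -1.699 0.865 -2.605
v -2.022 2.689 -1.801
v -2.462 2.892 -2.438
v -1.397 1.066 -2.941
v -1.721 2.891 -2.136
v -1.378 1.269 -3.392
v -1.702 3.093 -2.587
v -1.65 1.394 -3.786
v -1.973 3.218 -2.981
v -2.108 1.395 -3.972
v -2.431 3.219 -3.167
v -2.578 1.271 -3.879
v -2.901 3.095 -3.075
v -2.879 1.069 -3.544
v -3.203 2.894 -2.739
v -2.898 0.867 -3.093
v -3.222 2.691 -2.288
v -2.627 0.742 -2.699
v -2.95 2.566 -1.894
v -2.169 0.741 -2.513
v -2.492 2.565 -1.708
v 3.087 -4.235 -1.345
v 3.11 -4.583 -0.155
v 2.838 -2.807 -0.924
v 2.861 -3.154 0.267
v 5.079 -3.906 -1.287
v 5.102 -4.253 -0.096
v 4.83 -2.477 -0.865
v 4.853 -2.825 0.325
f 2 1 5
f 2 5 3
f 3 5 6
f 3 6 4
f 5 1 7
f 5 7 6
f 6 7 8
f 6 8 4
f 7 1 9
f 7 9 8
f 8 9 10
f 8 10 4
f 9 1 11
f 9 11 10
f 10 11 12
f 10 12 4
f 11 1 13
f 11 13 12
f 12 13 14
f 12 14 4
f 13 1 15
f 13 15 14
f 14 15 16
f 14 16 4
f 15 1 17
f 15 17 16
f 16 17 18
f 16 18 4
f 17 1 19
f 17 19 18
f 18 19 20
f 18 20 4
f 19 1 21
f 19 21 20
f 20 21 22
f 20 22 4
f 21 1 23
f 21 23 22
f 22 23 24
f 22 24 4
f 23 1 2
f 23 2 24
f 24 2 3
f 24 3 4
f 26 28 25
f 29 26 25
f 25 28 27
f 27 29 25
f 26 32 28
f 30 26 29
f 30 32 26
f 28 32 27
f 31 29 27
f 27 32 31
f 31 30 29
f 32 30 31
f 34 33 36
f 34 36 35
f 36 33 37
f 36 37 35
f 37 33 38
f 37 38 35
f 38 33 39
f 38 39 35
f 39 33 40
f 39 40 35
f 40 33 41
f 40 41 35
f 41 33 42
f 41 42 35
f 42 33 43
f 42 43 35
f 43 33 44
f 43 44 35
f 44 33 45
f 44 45 35
f 45 33 46
f 45 46 35
f 46 33 34
f 46 34 35
f 48 47 51
f 48 51 49
f 49 51 52
f 49 52 50
f 51 47 53
f 51 53 52
f 52 53 54
f 52 54 50
f 53 47 55
f 53 55 54
f 54 55 56
f 54 56 50
f 55 47 57
f 55 57 56
f 56 57 58
f 56 58 50
f 57 47 59
f 57 59 58
f 58 59 60
f 58 60 50
f 59 47 61
f 59 61 60
f 60 61 62
f 60 62 50
f 61 47 63
f 61 63 62
f 62 63 64
f 62 64 50
f 63 47 65
f 63 65 64
f 64 65 66
f 64 66 50
f 65 47 67
f 65 67 66
f 66 67 68
f 66 68 50
f 67 47 48
f 67 48 68
f 68 48 49
f 68 49 50
f 70 72 69
f 73 70 69
f 69 72 71
f 71 73 69
f 70 76 72
f 74 70 73
f 74 76 70
f 72 76 71
f 75 73 71
f 71 76 75
f 75 74 73
f 76 74 75



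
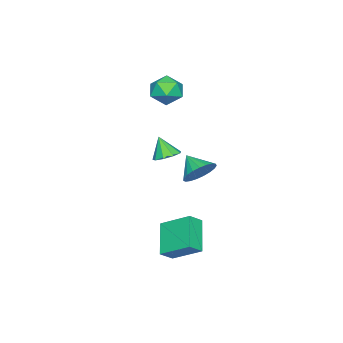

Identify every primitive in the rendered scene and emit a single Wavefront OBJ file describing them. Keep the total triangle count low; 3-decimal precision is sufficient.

v -0.854 2.511 -0.396
v -0.136 2.54 0.077
v -1.246 1.609 0.256
v -0.352 2.763 0.255
v -0.654 2.942 0.321
v -0.991 3.047 0.262
v -1.304 3.059 0.09
v -1.54 2.976 -0.166
v -1.656 2.813 -0.462
v -1.634 2.597 -0.746
v -1.477 2.367 -0.97
v -1.213 2.162 -1.095
v -0.886 2.017 -1.099
v -0.553 1.957 -0.981
v -0.273 1.993 -0.762
v -0.093 2.119 -0.48
v -0.044 2.313 -0.183
v 2.719 3.114 -3.723
v 1.465 2.43 -2.712
v 2.664 4.527 -2.835
v 1.41 3.843 -1.825
v 3.29 2.817 -3.215
v 2.036 2.133 -2.205
v 3.235 4.23 -2.328
v 1.981 3.546 -1.317
v -4.081 -0.143 3.032
v -3.324 -0.02 3.512
v -3.396 -1.14 2.208
v -2.639 -1.017 2.688
v -3.357 -1.414 3.069
v -3.78 -0.799 3.578
v -2.94 -0.361 2.142
v -3.363 0.254 2.651
v -2.619 -0.155 2.962
v -2.877 -0.806 3.535
v -3.843 -0.354 2.185
v -4.101 -1.005 2.758
v 0.001 1.33 0.778
v 0.329 1.833 1.075
v -0.141 0.83 1.782
v -0.119 1.926 1.058
v -0.511 1.741 0.91
v -0.663 1.363 0.7
v -0.505 0.969 0.527
v -0.109 0.744 0.471
v 0.338 0.793 0.559
v 0.628 1.093 0.75
v 0.624 1.504 0.953
f 2 1 4
f 2 4 3
f 4 1 5
f 4 5 3
f 5 1 6
f 5 6 3
f 6 1 7
f 6 7 3
f 7 1 8
f 7 8 3
f 8 1 9
f 8 9 3
f 9 1 10
f 9 10 3
f 10 1 11
f 10 11 3
f 11 1 12
f 11 12 3
f 12 1 13
f 12 13 3
f 13 1 14
f 13 14 3
f 14 1 15
f 14 15 3
f 15 1 16
f 15 16 3
f 16 1 17
f 16 17 3
f 17 1 2
f 17 2 3
f 19 21 18
f 22 19 18
f 18 21 20
f 20 22 18
f 19 25 21
f 23 19 22
f 23 25 19
f 21 25 20
f 24 22 20
f 20 25 24
f 24 23 22
f 25 23 24
f 26 37 31
f 26 31 27
f 26 27 33
f 26 33 36
f 26 36 37
f 27 31 35
f 31 37 30
f 37 36 28
f 36 33 32
f 33 27 34
f 29 35 30
f 29 30 28
f 29 28 32
f 29 32 34
f 29 34 35
f 30 35 31
f 28 30 37
f 32 28 36
f 34 32 33
f 35 34 27
f 39 38 41
f 39 41 40
f 41 38 42
f 41 42 40
f 42 38 43
f 42 43 40
f 43 38 44
f 43 44 40
f 44 38 45
f 44 45 40
f 45 38 46
f 45 46 40
f 46 38 47
f 46 47 40
f 47 38 48
f 47 48 40
f 48 38 39
f 48 39 40



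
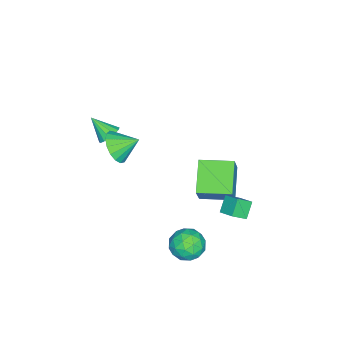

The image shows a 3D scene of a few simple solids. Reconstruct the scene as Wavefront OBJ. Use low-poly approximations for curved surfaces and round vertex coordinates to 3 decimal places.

v -4.253 0.407 -3.759
v -3.488 0.539 -2.406
v -4.758 2.142 -3.642
v -3.993 2.274 -2.289
v -2.627 0.946 -4.731
v -1.862 1.078 -3.378
v -3.132 2.681 -4.614
v -2.367 2.813 -3.261
v 0.098 -2.634 1.837
v 0.323 -2.254 2.3
v -0.018 -3.646 2.723
v -0.005 -2.211 2.306
v -0.306 -2.282 2.187
v -0.499 -2.446 1.973
v -0.531 -2.661 1.723
v -0.396 -2.869 1.504
v -0.128 -3.014 1.374
v 0.201 -3.057 1.368
v 0.502 -2.987 1.487
v 0.694 -2.822 1.7
v 0.727 -2.607 1.95
v 0.591 -2.399 2.17
v -0.84 3.036 -1.664
v -0.465 3.813 -1.266
v -1.378 3.582 -2.224
v -1.004 4.359 -1.826
v -0.116 3.041 -2.354
v 0.258 3.818 -1.956
v -0.655 3.587 -2.914
v -0.28 4.364 -2.516
v 1.497 -1.623 2.641
v 2.369 -1.279 2.572
v 1.143 -0.597 3.299
v 2.16 -1.117 2.208
v 1.8 -1.071 1.943
v 1.37 -1.152 1.837
v 0.969 -1.34 1.916
v 0.689 -1.594 2.161
v 0.594 -1.854 2.516
v 0.706 -2.061 2.899
v 0.999 -2.168 3.223
v 1.406 -2.15 3.414
v 1.834 -2.012 3.427
v 2.185 -1.784 3.261
v 2.378 -1.52 2.952
v 0.998 2.144 -2.996
v 1.708 2.78 -2.833
v 1.852 1.48 -4.127
v 2.562 2.116 -3.964
v 2.36 1.437 -3.305
v 1.832 1.847 -2.606
v 1.728 2.413 -4.354
v 1.2 2.823 -3.655
v 2.16 2.946 -3.672
v 2.55 2.343 -3.023
v 1.01 1.917 -3.937
v 1.4 1.314 -3.288
v 1.278 2.52 -2.815
v 2.282 1.74 -4.145
v 2.163 1.341 -3.758
v 2.581 1.715 -3.661
v 1.35 1.972 -2.682
v 1.768 2.346 -2.586
v 2.151 1.557 -2.863
v 1.792 1.914 -4.374
v 2.21 2.288 -4.278
v 0.979 2.545 -3.299
v 1.397 2.919 -3.202
v 1.409 2.703 -4.097
v 1.961 2.991 -3.212
v 2.463 2.601 -3.877
v 1.973 2.776 -4.106
v 1.663 3.017 -3.696
v 2.19 2.637 -2.831
v 2.692 2.247 -3.496
v 2.573 1.848 -3.109
v 2.263 2.089 -2.698
v 2.456 2.735 -3.324
v 0.868 2.013 -3.464
v 1.37 1.623 -4.129
v 1.297 2.171 -4.262
v 0.987 2.412 -3.851
v 1.097 1.659 -3.083
v 1.599 1.269 -3.748
v 1.897 1.243 -3.264
v 1.587 1.484 -2.854
v 1.104 1.525 -3.636
f 2 4 1
f 5 2 1
f 1 4 3
f 3 5 1
f 2 8 4
f 6 2 5
f 6 8 2
f 4 8 3
f 7 5 3
f 3 8 7
f 7 6 5
f 8 6 7
f 10 9 12
f 10 12 11
f 12 9 13
f 12 13 11
f 13 9 14
f 13 14 11
f 14 9 15
f 14 15 11
f 15 9 16
f 15 16 11
f 16 9 17
f 16 17 11
f 17 9 18
f 17 18 11
f 18 9 19
f 18 19 11
f 19 9 20
f 19 20 11
f 20 9 21
f 20 21 11
f 21 9 22
f 21 22 11
f 22 9 10
f 22 10 11
f 24 26 23
f 27 24 23
f 23 26 25
f 25 27 23
f 24 30 26
f 28 24 27
f 28 30 24
f 26 30 25
f 29 27 25
f 25 30 29
f 29 28 27
f 30 28 29
f 32 31 34
f 32 34 33
f 34 31 35
f 34 35 33
f 35 31 36
f 35 36 33
f 36 31 37
f 36 37 33
f 37 31 38
f 37 38 33
f 38 31 39
f 38 39 33
f 39 31 40
f 39 40 33
f 40 31 41
f 40 41 33
f 41 31 42
f 41 42 33
f 42 31 43
f 42 43 33
f 43 31 44
f 43 44 33
f 44 31 45
f 44 45 33
f 45 31 32
f 45 32 33
f 46 83 62
f 83 57 86
f 62 86 51
f 83 86 62
f 46 62 58
f 62 51 63
f 58 63 47
f 62 63 58
f 46 58 67
f 58 47 68
f 67 68 53
f 58 68 67
f 46 67 79
f 67 53 82
f 79 82 56
f 67 82 79
f 46 79 83
f 79 56 87
f 83 87 57
f 79 87 83
f 47 63 74
f 63 51 77
f 74 77 55
f 63 77 74
f 51 86 64
f 86 57 85
f 64 85 50
f 86 85 64
f 57 87 84
f 87 56 80
f 84 80 48
f 87 80 84
f 56 82 81
f 82 53 69
f 81 69 52
f 82 69 81
f 53 68 73
f 68 47 70
f 73 70 54
f 68 70 73
f 49 75 61
f 75 55 76
f 61 76 50
f 75 76 61
f 49 61 59
f 61 50 60
f 59 60 48
f 61 60 59
f 49 59 66
f 59 48 65
f 66 65 52
f 59 65 66
f 49 66 71
f 66 52 72
f 71 72 54
f 66 72 71
f 49 71 75
f 71 54 78
f 75 78 55
f 71 78 75
f 50 76 64
f 76 55 77
f 64 77 51
f 76 77 64
f 48 60 84
f 60 50 85
f 84 85 57
f 60 85 84
f 52 65 81
f 65 48 80
f 81 80 56
f 65 80 81
f 54 72 73
f 72 52 69
f 73 69 53
f 72 69 73
f 55 78 74
f 78 54 70
f 74 70 47
f 78 70 74



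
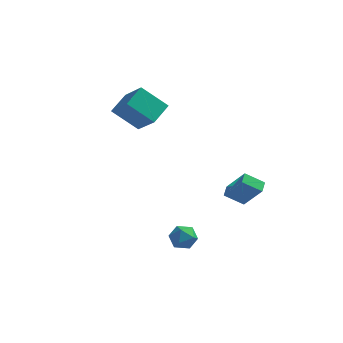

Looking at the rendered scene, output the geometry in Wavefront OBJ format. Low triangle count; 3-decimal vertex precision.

v 1.624 2.615 -3.687
v 2.765 2.154 -2.111
v 1.61 3.399 -3.448
v 2.751 2.938 -1.871
v 2.749 2.862 -4.429
v 3.89 2.401 -2.852
v 2.735 3.646 -4.189
v 3.876 3.185 -2.613
v 0.295 -3.117 -2.754
v 0.788 -2.735 -3.364
v 0.732 -4.385 -3.196
v 1.225 -4.003 -3.806
v 1.435 -3.924 -2.963
v 1.165 -3.141 -2.689
v 0.355 -3.979 -3.871
v 0.085 -3.196 -3.597
v 0.825 -3.267 -4.054
v 1.493 -3.234 -3.493
v 0.027 -3.886 -3.067
v 0.695 -3.853 -2.506
v -4.762 1.895 2.787
v -4.29 3.23 3.441
v -3.216 1.992 1.475
v -2.744 3.327 2.129
v -3.536 0.793 4.151
v -3.064 2.128 4.805
v -1.99 0.89 2.839
v -1.518 2.225 3.493
f 2 4 1
f 5 2 1
f 1 4 3
f 3 5 1
f 2 8 4
f 6 2 5
f 6 8 2
f 4 8 3
f 7 5 3
f 3 8 7
f 7 6 5
f 8 6 7
f 9 20 14
f 9 14 10
f 9 10 16
f 9 16 19
f 9 19 20
f 10 14 18
f 14 20 13
f 20 19 11
f 19 16 15
f 16 10 17
f 12 18 13
f 12 13 11
f 12 11 15
f 12 15 17
f 12 17 18
f 13 18 14
f 11 13 20
f 15 11 19
f 17 15 16
f 18 17 10
f 22 24 21
f 25 22 21
f 21 24 23
f 23 25 21
f 22 28 24
f 26 22 25
f 26 28 22
f 24 28 23
f 27 25 23
f 23 28 27
f 27 26 25
f 28 26 27



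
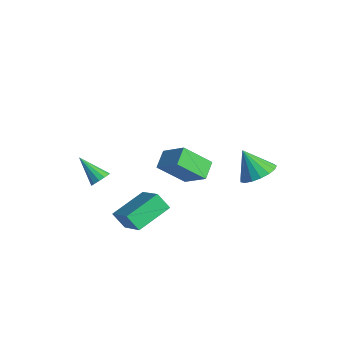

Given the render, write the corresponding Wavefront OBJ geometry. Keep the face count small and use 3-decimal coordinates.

v 1.048 -4.158 -0.34
v 0.578 -4.485 0.354
v 0.818 -2.534 0.269
v 0.348 -2.861 0.964
v 2.532 -4.299 0.596
v 2.062 -4.626 1.291
v 2.302 -2.675 1.206
v 1.832 -3.002 1.9
v -1.93 -3.671 0.573
v -1.568 -3.922 0.849
v -2.99 -4.129 1.547
v -1.583 -3.652 0.96
v -1.708 -3.387 0.948
v -1.904 -3.212 0.818
v -2.108 -3.184 0.609
v -2.256 -3.309 0.389
v -2.3 -3.55 0.228
v -2.227 -3.829 0.176
v -2.059 -4.058 0.251
v -1.851 -4.164 0.427
v -1.668 -4.113 0.651
v 2.277 1.747 1.628
v 3.022 1.391 1.958
v 1.563 1.373 2.832
v 3.035 1.795 2.092
v 2.874 2.189 2.119
v 2.576 2.481 2.033
v 2.21 2.605 1.855
v 1.859 2.533 1.624
v 1.604 2.281 1.394
v 1.503 1.906 1.218
v 1.58 1.495 1.136
v 1.816 1.142 1.166
v 2.158 0.928 1.302
v 2.527 0.901 1.512
v 2.839 1.068 1.749
v 0.462 -2.24 2.407
v -0.081 -1.586 2.874
v 0.891 -1.088 1.292
v 0.348 -0.434 1.759
v 1.572 -1.886 3.201
v 1.029 -1.232 3.668
v 2.001 -0.734 2.086
v 1.458 -0.08 2.553
f 2 4 1
f 5 2 1
f 1 4 3
f 3 5 1
f 2 8 4
f 6 2 5
f 6 8 2
f 4 8 3
f 7 5 3
f 3 8 7
f 7 6 5
f 8 6 7
f 10 9 12
f 10 12 11
f 12 9 13
f 12 13 11
f 13 9 14
f 13 14 11
f 14 9 15
f 14 15 11
f 15 9 16
f 15 16 11
f 16 9 17
f 16 17 11
f 17 9 18
f 17 18 11
f 18 9 19
f 18 19 11
f 19 9 20
f 19 20 11
f 20 9 21
f 20 21 11
f 21 9 10
f 21 10 11
f 23 22 25
f 23 25 24
f 25 22 26
f 25 26 24
f 26 22 27
f 26 27 24
f 27 22 28
f 27 28 24
f 28 22 29
f 28 29 24
f 29 22 30
f 29 30 24
f 30 22 31
f 30 31 24
f 31 22 32
f 31 32 24
f 32 22 33
f 32 33 24
f 33 22 34
f 33 34 24
f 34 22 35
f 34 35 24
f 35 22 36
f 35 36 24
f 36 22 23
f 36 23 24
f 38 40 37
f 41 38 37
f 37 40 39
f 39 41 37
f 38 44 40
f 42 38 41
f 42 44 38
f 40 44 39
f 43 41 39
f 39 44 43
f 43 42 41
f 44 42 43



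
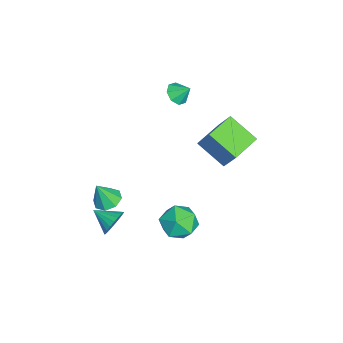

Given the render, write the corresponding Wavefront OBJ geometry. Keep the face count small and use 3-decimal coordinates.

v -3.342 -0.32 2.682
v -2.7 -0.166 2.327
v -3.118 0.4 3.398
v -3.136 0.156 2.14
v -3.693 0.2 2.27
v -4.045 -0.06 2.642
v -3.985 -0.473 3.036
v -3.548 -0.795 3.223
v -2.991 -0.839 3.093
v -2.64 -0.579 2.721
v 3.503 1.521 -1.702
v 4.575 1.224 -1.387
v 2.905 -0.204 -1.293
v 3.977 -0.501 -0.978
v 3.373 0.248 -0.337
v 3.742 1.314 -0.59
v 3.738 -0.294 -2.09
v 4.107 0.772 -2.343
v 4.721 0.102 -1.627
v 4.495 0.437 -0.543
v 2.985 0.583 -2.137
v 2.759 0.918 -1.053
v -1.932 2.022 1.527
v -1.447 2.671 2.801
v -1.141 3.48 0.483
v -0.656 4.13 1.757
v -0.304 1.05 1.403
v 0.181 1.7 2.677
v 0.487 2.509 0.359
v 0.972 3.158 1.633
v 2.806 -2.96 -2.836
v 3.057 -3.374 -3.534
v 2.314 -4.12 -2.324
v 3.341 -3.403 -3.326
v 3.533 -3.355 -3.033
v 3.598 -3.238 -2.705
v 3.527 -3.074 -2.401
v 3.331 -2.889 -2.171
v 3.044 -2.717 -2.057
v 2.716 -2.587 -2.077
v 2.404 -2.522 -2.229
v 2.161 -2.532 -2.485
v 2.029 -2.616 -2.802
v 2.032 -2.76 -3.125
v 2.169 -2.938 -3.398
v 2.415 -3.12 -3.574
v 2.73 -3.274 -3.622
v 2.988 -3.25 -0.586
v 3.599 -2.739 -0.511
v 3.252 -3.77 0.806
v 3.068 -2.499 -0.321
v 2.49 -2.7 -0.287
v 2.204 -3.222 -0.427
v 2.377 -3.761 -0.661
v 2.908 -4 -0.851
v 3.485 -3.8 -0.886
v 3.771 -3.277 -0.745
f 2 1 4
f 2 4 3
f 4 1 5
f 4 5 3
f 5 1 6
f 5 6 3
f 6 1 7
f 6 7 3
f 7 1 8
f 7 8 3
f 8 1 9
f 8 9 3
f 9 1 10
f 9 10 3
f 10 1 2
f 10 2 3
f 11 22 16
f 11 16 12
f 11 12 18
f 11 18 21
f 11 21 22
f 12 16 20
f 16 22 15
f 22 21 13
f 21 18 17
f 18 12 19
f 14 20 15
f 14 15 13
f 14 13 17
f 14 17 19
f 14 19 20
f 15 20 16
f 13 15 22
f 17 13 21
f 19 17 18
f 20 19 12
f 24 26 23
f 27 24 23
f 23 26 25
f 25 27 23
f 24 30 26
f 28 24 27
f 28 30 24
f 26 30 25
f 29 27 25
f 25 30 29
f 29 28 27
f 30 28 29
f 32 31 34
f 32 34 33
f 34 31 35
f 34 35 33
f 35 31 36
f 35 36 33
f 36 31 37
f 36 37 33
f 37 31 38
f 37 38 33
f 38 31 39
f 38 39 33
f 39 31 40
f 39 40 33
f 40 31 41
f 40 41 33
f 41 31 42
f 41 42 33
f 42 31 43
f 42 43 33
f 43 31 44
f 43 44 33
f 44 31 45
f 44 45 33
f 45 31 46
f 45 46 33
f 46 31 47
f 46 47 33
f 47 31 32
f 47 32 33
f 49 48 51
f 49 51 50
f 51 48 52
f 51 52 50
f 52 48 53
f 52 53 50
f 53 48 54
f 53 54 50
f 54 48 55
f 54 55 50
f 55 48 56
f 55 56 50
f 56 48 57
f 56 57 50
f 57 48 49
f 57 49 50



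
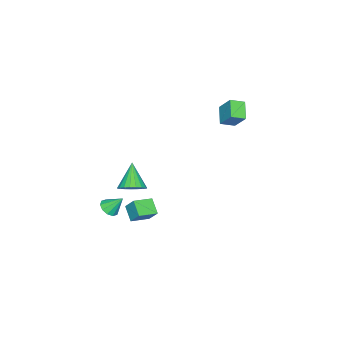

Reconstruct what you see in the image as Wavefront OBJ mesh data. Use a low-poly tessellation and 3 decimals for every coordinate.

v -3.416 2.098 3.238
v -3.116 2.938 4.291
v -2.522 2.64 2.552
v -2.223 3.48 3.605
v -2.797 1.48 3.555
v -2.498 2.32 4.608
v -1.904 2.022 2.869
v -1.604 2.862 3.922
v 3.129 -2.211 -2.63
v 3.513 -2.572 -2.25
v 2.911 -1.449 -1.69
v 3.74 -2.291 -2.425
v 3.734 -1.979 -2.678
v 3.497 -1.756 -2.914
v 3.119 -1.707 -3.041
v 2.745 -1.85 -3.011
v 2.517 -2.131 -2.836
v 2.523 -2.443 -2.582
v 2.761 -2.666 -2.347
v 3.139 -2.715 -2.22
v 0.701 -1.076 -4.791
v 0.141 -1.771 -4.131
v 0.874 -0.411 -3.945
v 0.315 -1.106 -3.284
v 1.745 -1.674 -4.536
v 1.186 -2.369 -3.875
v 1.919 -1.009 -3.689
v 1.359 -1.704 -3.029
v 1.528 -1.692 -1.817
v 2.194 -2.111 -1.498
v 0.512 -2.288 -0.483
v 2.221 -1.798 -1.338
v 2.128 -1.466 -1.26
v 1.931 -1.173 -1.279
v 1.665 -0.97 -1.391
v 1.374 -0.891 -1.576
v 1.11 -0.951 -1.804
v 0.919 -1.139 -2.033
v 0.832 -1.423 -2.226
v 0.866 -1.753 -2.348
v 1.014 -2.072 -2.378
v 1.251 -2.326 -2.311
v 1.536 -2.47 -2.159
v 1.819 -2.479 -1.948
v 2.052 -2.353 -1.714
f 2 4 1
f 5 2 1
f 1 4 3
f 3 5 1
f 2 8 4
f 6 2 5
f 6 8 2
f 4 8 3
f 7 5 3
f 3 8 7
f 7 6 5
f 8 6 7
f 10 9 12
f 10 12 11
f 12 9 13
f 12 13 11
f 13 9 14
f 13 14 11
f 14 9 15
f 14 15 11
f 15 9 16
f 15 16 11
f 16 9 17
f 16 17 11
f 17 9 18
f 17 18 11
f 18 9 19
f 18 19 11
f 19 9 20
f 19 20 11
f 20 9 10
f 20 10 11
f 22 24 21
f 25 22 21
f 21 24 23
f 23 25 21
f 22 28 24
f 26 22 25
f 26 28 22
f 24 28 23
f 27 25 23
f 23 28 27
f 27 26 25
f 28 26 27
f 30 29 32
f 30 32 31
f 32 29 33
f 32 33 31
f 33 29 34
f 33 34 31
f 34 29 35
f 34 35 31
f 35 29 36
f 35 36 31
f 36 29 37
f 36 37 31
f 37 29 38
f 37 38 31
f 38 29 39
f 38 39 31
f 39 29 40
f 39 40 31
f 40 29 41
f 40 41 31
f 41 29 42
f 41 42 31
f 42 29 43
f 42 43 31
f 43 29 44
f 43 44 31
f 44 29 45
f 44 45 31
f 45 29 30
f 45 30 31



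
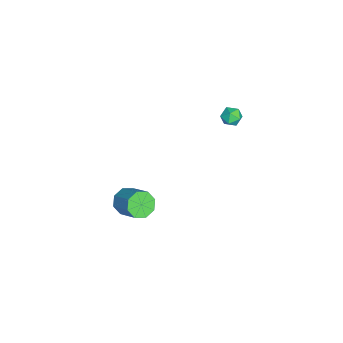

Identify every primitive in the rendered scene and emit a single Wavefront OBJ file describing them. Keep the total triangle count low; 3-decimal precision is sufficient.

v -0.276 -2.384 -4.099
v 0.149 -2.092 -4.837
v 1.2 -1.145 -3.859
v 0.776 -1.436 -3.121
v -0.38 -1.688 -4.66
v 0.671 -0.741 -3.682
v -0.848 -1.691 -4.154
v 0.203 -0.744 -3.177
v -0.98 -2.1 -3.616
v 0.071 -1.153 -2.638
v -0.7 -2.675 -3.361
v 0.351 -1.728 -2.383
v -0.171 -3.079 -3.538
v 0.88 -2.132 -2.56
v 0.297 -3.076 -4.043
v 1.348 -2.129 -3.066
v 0.429 -2.667 -4.582
v 1.48 -1.72 -3.604
v -1.683 3.376 3.756
v -1.253 3.865 3.588
v -0.847 2.695 3.912
v -0.417 3.184 3.744
v -0.764 3.224 4.32
v -1.28 3.644 4.223
v -0.82 2.916 3.277
v -1.336 3.336 3.18
v -0.72 3.581 3.292
v -0.685 3.771 3.937
v -1.415 2.789 3.563
v -1.38 2.979 4.208
f 2 1 5
f 2 5 3
f 3 5 6
f 3 6 4
f 5 1 7
f 5 7 6
f 6 7 8
f 6 8 4
f 7 1 9
f 7 9 8
f 8 9 10
f 8 10 4
f 9 1 11
f 9 11 10
f 10 11 12
f 10 12 4
f 11 1 13
f 11 13 12
f 12 13 14
f 12 14 4
f 13 1 15
f 13 15 14
f 14 15 16
f 14 16 4
f 15 1 17
f 15 17 16
f 16 17 18
f 16 18 4
f 17 1 2
f 17 2 18
f 18 2 3
f 18 3 4
f 19 30 24
f 19 24 20
f 19 20 26
f 19 26 29
f 19 29 30
f 20 24 28
f 24 30 23
f 30 29 21
f 29 26 25
f 26 20 27
f 22 28 23
f 22 23 21
f 22 21 25
f 22 25 27
f 22 27 28
f 23 28 24
f 21 23 30
f 25 21 29
f 27 25 26
f 28 27 20



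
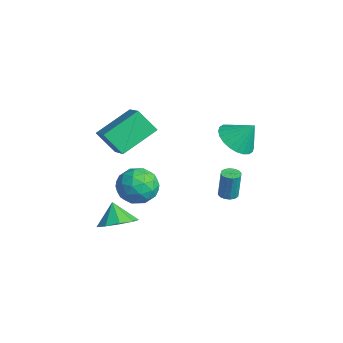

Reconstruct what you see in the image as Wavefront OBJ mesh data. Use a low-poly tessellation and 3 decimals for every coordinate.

v -0.131 -3.294 -2.437
v 0.397 -4.07 -2.062
v -0.809 -3.266 -1.423
v 0.693 -3.472 -1.881
v 0.604 -2.792 -1.96
v 0.171 -2.347 -2.262
v -0.404 -2.345 -2.646
v -0.851 -2.787 -2.932
v -0.961 -3.467 -2.986
v -0.683 -4.066 -2.784
v -0.147 -4.304 -2.419
v -1.207 2.796 -2.802
v -0.854 2.442 -2.804
v -0.76 2.53 -1.279
v -1.113 2.884 -1.278
v -0.725 2.666 -2.825
v -0.631 2.753 -1.3
v -0.725 2.924 -2.839
v -0.631 3.012 -1.315
v -0.855 3.148 -2.844
v -0.761 3.236 -1.32
v -1.078 3.278 -2.838
v -0.984 3.366 -1.313
v -1.337 3.279 -2.822
v -1.243 3.366 -1.297
v -1.56 3.15 -2.801
v -1.466 3.238 -1.276
v -1.689 2.927 -2.78
v -1.595 3.014 -1.255
v -1.689 2.668 -2.765
v -1.595 2.756 -1.241
v -1.559 2.444 -2.76
v -1.465 2.532 -1.236
v -1.336 2.314 -2.767
v -1.242 2.402 -1.242
v -1.077 2.314 -2.783
v -0.983 2.401 -1.258
v 1.209 2.02 2.733
v 1.979 1.34 2.806
v 1.711 2.7 3.787
v 2.137 1.611 2.555
v 2.154 1.945 2.332
v 2.027 2.29 2.169
v 1.776 2.594 2.093
v 1.438 2.811 2.114
v 1.066 2.907 2.23
v 0.715 2.869 2.422
v 0.439 2.701 2.661
v 0.281 2.43 2.912
v 0.264 2.096 3.135
v 0.39 1.751 3.298
v 0.642 1.447 3.374
v 0.98 1.23 3.353
v 1.352 1.133 3.237
v 1.703 1.172 3.045
v 0.019 -2.806 1.01
v 0.575 -1.914 1.165
v 1.385 -3.526 0.255
v 1.941 -2.634 0.41
v 1.667 -3.239 1.238
v 0.823 -2.794 1.705
v 1.137 -2.646 -0.285
v 0.293 -2.201 0.182
v 1.266 -1.815 0.364
v 1.593 -2.182 1.306
v 0.367 -3.258 0.114
v 0.694 -3.625 1.056
v 0.177 -2.297 1.154
v 1.783 -3.143 0.266
v 1.622 -3.499 0.753
v 1.948 -2.974 0.844
v 0.323 -2.814 1.471
v 0.649 -2.29 1.562
v 1.291 -3.069 1.605
v 1.311 -3.15 -0.142
v 1.637 -2.626 -0.051
v 0.012 -2.466 0.576
v 0.338 -1.941 0.667
v 0.669 -2.371 -0.185
v 0.91 -1.714 0.774
v 1.712 -2.137 0.33
v 1.24 -2.144 -0.078
v 0.744 -1.883 0.196
v 1.102 -1.93 1.327
v 1.905 -2.353 0.884
v 1.744 -2.709 1.371
v 1.248 -2.447 1.645
v 1.508 -1.872 0.857
v 0.055 -3.087 0.536
v 0.858 -3.51 0.093
v 0.712 -2.993 -0.225
v 0.216 -2.731 0.049
v 0.248 -3.303 1.09
v 1.05 -3.726 0.646
v 1.216 -3.557 1.224
v 0.72 -3.296 1.498
v 0.452 -3.568 0.563
v -0.155 -3.869 3.706
v -0.462 -2.073 4.668
v -1.618 -3.698 2.92
v -1.926 -1.903 3.882
v 0.486 -3.197 2.658
v 0.178 -1.402 3.62
v -0.978 -3.027 1.872
v -1.285 -1.231 2.834
f 2 1 4
f 2 4 3
f 4 1 5
f 4 5 3
f 5 1 6
f 5 6 3
f 6 1 7
f 6 7 3
f 7 1 8
f 7 8 3
f 8 1 9
f 8 9 3
f 9 1 10
f 9 10 3
f 10 1 11
f 10 11 3
f 11 1 2
f 11 2 3
f 13 12 16
f 13 16 14
f 14 16 17
f 14 17 15
f 16 12 18
f 16 18 17
f 17 18 19
f 17 19 15
f 18 12 20
f 18 20 19
f 19 20 21
f 19 21 15
f 20 12 22
f 20 22 21
f 21 22 23
f 21 23 15
f 22 12 24
f 22 24 23
f 23 24 25
f 23 25 15
f 24 12 26
f 24 26 25
f 25 26 27
f 25 27 15
f 26 12 28
f 26 28 27
f 27 28 29
f 27 29 15
f 28 12 30
f 28 30 29
f 29 30 31
f 29 31 15
f 30 12 32
f 30 32 31
f 31 32 33
f 31 33 15
f 32 12 34
f 32 34 33
f 33 34 35
f 33 35 15
f 34 12 36
f 34 36 35
f 35 36 37
f 35 37 15
f 36 12 13
f 36 13 37
f 37 13 14
f 37 14 15
f 39 38 41
f 39 41 40
f 41 38 42
f 41 42 40
f 42 38 43
f 42 43 40
f 43 38 44
f 43 44 40
f 44 38 45
f 44 45 40
f 45 38 46
f 45 46 40
f 46 38 47
f 46 47 40
f 47 38 48
f 47 48 40
f 48 38 49
f 48 49 40
f 49 38 50
f 49 50 40
f 50 38 51
f 50 51 40
f 51 38 52
f 51 52 40
f 52 38 53
f 52 53 40
f 53 38 54
f 53 54 40
f 54 38 55
f 54 55 40
f 55 38 39
f 55 39 40
f 56 93 72
f 93 67 96
f 72 96 61
f 93 96 72
f 56 72 68
f 72 61 73
f 68 73 57
f 72 73 68
f 56 68 77
f 68 57 78
f 77 78 63
f 68 78 77
f 56 77 89
f 77 63 92
f 89 92 66
f 77 92 89
f 56 89 93
f 89 66 97
f 93 97 67
f 89 97 93
f 57 73 84
f 73 61 87
f 84 87 65
f 73 87 84
f 61 96 74
f 96 67 95
f 74 95 60
f 96 95 74
f 67 97 94
f 97 66 90
f 94 90 58
f 97 90 94
f 66 92 91
f 92 63 79
f 91 79 62
f 92 79 91
f 63 78 83
f 78 57 80
f 83 80 64
f 78 80 83
f 59 85 71
f 85 65 86
f 71 86 60
f 85 86 71
f 59 71 69
f 71 60 70
f 69 70 58
f 71 70 69
f 59 69 76
f 69 58 75
f 76 75 62
f 69 75 76
f 59 76 81
f 76 62 82
f 81 82 64
f 76 82 81
f 59 81 85
f 81 64 88
f 85 88 65
f 81 88 85
f 60 86 74
f 86 65 87
f 74 87 61
f 86 87 74
f 58 70 94
f 70 60 95
f 94 95 67
f 70 95 94
f 62 75 91
f 75 58 90
f 91 90 66
f 75 90 91
f 64 82 83
f 82 62 79
f 83 79 63
f 82 79 83
f 65 88 84
f 88 64 80
f 84 80 57
f 88 80 84
f 99 101 98
f 102 99 98
f 98 101 100
f 100 102 98
f 99 105 101
f 103 99 102
f 103 105 99
f 101 105 100
f 104 102 100
f 100 105 104
f 104 103 102
f 105 103 104



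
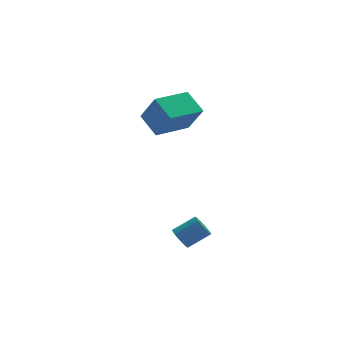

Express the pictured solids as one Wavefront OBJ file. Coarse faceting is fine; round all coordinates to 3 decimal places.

v -1.616 -0.929 -1.972
v -1.403 -0.576 -2.38
v -0.391 -0.419 -1.716
v -0.604 -0.771 -1.308
v -1.541 -0.405 -2.21
v -0.529 -0.248 -1.547
v -1.696 -0.354 -1.986
v -0.684 -0.197 -1.322
v -1.833 -0.435 -1.758
v -0.821 -0.278 -1.095
v -1.92 -0.629 -1.58
v -0.908 -0.471 -0.916
v -1.937 -0.891 -1.491
v -0.926 -0.734 -0.827
v -1.881 -1.162 -1.512
v -0.87 -1.005 -0.848
v -1.764 -1.38 -1.639
v -0.753 -1.222 -0.975
v -1.613 -1.494 -1.842
v -0.602 -1.337 -1.178
v -1.463 -1.479 -2.075
v -0.451 -1.321 -1.411
v -1.347 -1.337 -2.284
v -0.336 -1.18 -1.62
v -1.293 -1.102 -2.422
v -0.282 -0.945 -1.758
v -1.313 -0.828 -2.456
v -0.302 -0.67 -1.793
v -2.286 2.218 2.74
v -1.728 1.555 4.097
v -2.851 3.202 3.453
v -2.293 2.539 4.81
v -0.727 3.221 2.59
v -0.169 2.558 3.947
v -1.292 4.205 3.303
v -0.734 3.542 4.66
f 2 1 5
f 2 5 3
f 3 5 6
f 3 6 4
f 5 1 7
f 5 7 6
f 6 7 8
f 6 8 4
f 7 1 9
f 7 9 8
f 8 9 10
f 8 10 4
f 9 1 11
f 9 11 10
f 10 11 12
f 10 12 4
f 11 1 13
f 11 13 12
f 12 13 14
f 12 14 4
f 13 1 15
f 13 15 14
f 14 15 16
f 14 16 4
f 15 1 17
f 15 17 16
f 16 17 18
f 16 18 4
f 17 1 19
f 17 19 18
f 18 19 20
f 18 20 4
f 19 1 21
f 19 21 20
f 20 21 22
f 20 22 4
f 21 1 23
f 21 23 22
f 22 23 24
f 22 24 4
f 23 1 25
f 23 25 24
f 24 25 26
f 24 26 4
f 25 1 27
f 25 27 26
f 26 27 28
f 26 28 4
f 27 1 2
f 27 2 28
f 28 2 3
f 28 3 4
f 30 32 29
f 33 30 29
f 29 32 31
f 31 33 29
f 30 36 32
f 34 30 33
f 34 36 30
f 32 36 31
f 35 33 31
f 31 36 35
f 35 34 33
f 36 34 35



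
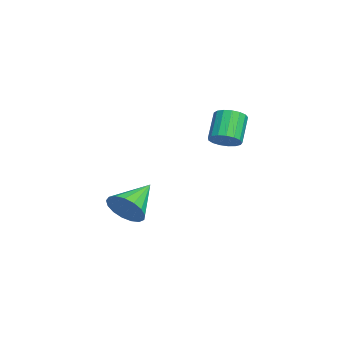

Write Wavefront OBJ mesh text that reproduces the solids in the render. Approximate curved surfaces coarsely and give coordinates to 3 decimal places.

v 2.105 1.674 2.19
v 2.588 1.334 2.685
v 1.577 1.647 3.885
v 1.095 1.986 3.39
v 2.696 1.687 2.684
v 1.685 1.999 3.884
v 2.669 2.036 2.57
v 1.658 2.349 3.77
v 2.512 2.302 2.369
v 1.502 2.615 3.569
v 2.263 2.425 2.127
v 1.252 2.737 3.327
v 1.977 2.375 1.899
v 0.966 2.688 3.099
v 1.721 2.165 1.738
v 0.71 2.477 2.938
v 1.553 1.842 1.681
v 0.542 2.155 2.881
v 1.511 1.48 1.74
v 0.5 1.793 2.94
v 1.606 1.163 1.902
v 0.595 1.476 3.102
v 1.815 0.963 2.13
v 0.804 1.276 3.331
v 2.09 0.926 2.372
v 1.08 1.238 3.572
v 2.369 1.06 2.572
v 1.359 1.372 3.772
v 0.045 -2.708 -2.722
v 0.617 -2.749 -1.831
v -1.405 -1.552 -1.738
v 0.789 -2.334 -2.066
v 0.79 -2.004 -2.452
v 0.621 -1.836 -2.899
v 0.319 -1.867 -3.306
v -0.045 -2.091 -3.579
v -0.388 -2.457 -3.656
v -0.632 -2.88 -3.519
v -0.721 -3.263 -3.199
v -0.635 -3.52 -2.77
v -0.392 -3.591 -2.33
v -0.05 -3.459 -1.98
v 0.315 -3.155 -1.8
f 2 1 5
f 2 5 3
f 3 5 6
f 3 6 4
f 5 1 7
f 5 7 6
f 6 7 8
f 6 8 4
f 7 1 9
f 7 9 8
f 8 9 10
f 8 10 4
f 9 1 11
f 9 11 10
f 10 11 12
f 10 12 4
f 11 1 13
f 11 13 12
f 12 13 14
f 12 14 4
f 13 1 15
f 13 15 14
f 14 15 16
f 14 16 4
f 15 1 17
f 15 17 16
f 16 17 18
f 16 18 4
f 17 1 19
f 17 19 18
f 18 19 20
f 18 20 4
f 19 1 21
f 19 21 20
f 20 21 22
f 20 22 4
f 21 1 23
f 21 23 22
f 22 23 24
f 22 24 4
f 23 1 25
f 23 25 24
f 24 25 26
f 24 26 4
f 25 1 27
f 25 27 26
f 26 27 28
f 26 28 4
f 27 1 2
f 27 2 28
f 28 2 3
f 28 3 4
f 30 29 32
f 30 32 31
f 32 29 33
f 32 33 31
f 33 29 34
f 33 34 31
f 34 29 35
f 34 35 31
f 35 29 36
f 35 36 31
f 36 29 37
f 36 37 31
f 37 29 38
f 37 38 31
f 38 29 39
f 38 39 31
f 39 29 40
f 39 40 31
f 40 29 41
f 40 41 31
f 41 29 42
f 41 42 31
f 42 29 43
f 42 43 31
f 43 29 30
f 43 30 31

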